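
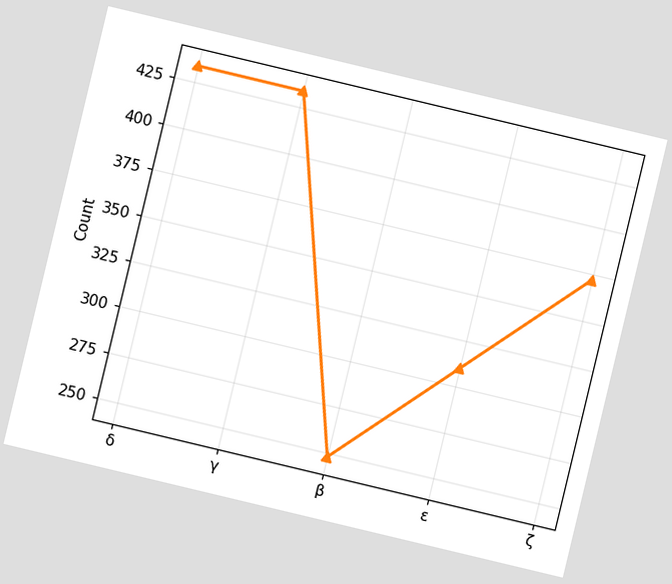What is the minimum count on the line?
The chart is tilted about 13° clockwise. The lowest point is at β, and reading across to the y-axis gives 248.

248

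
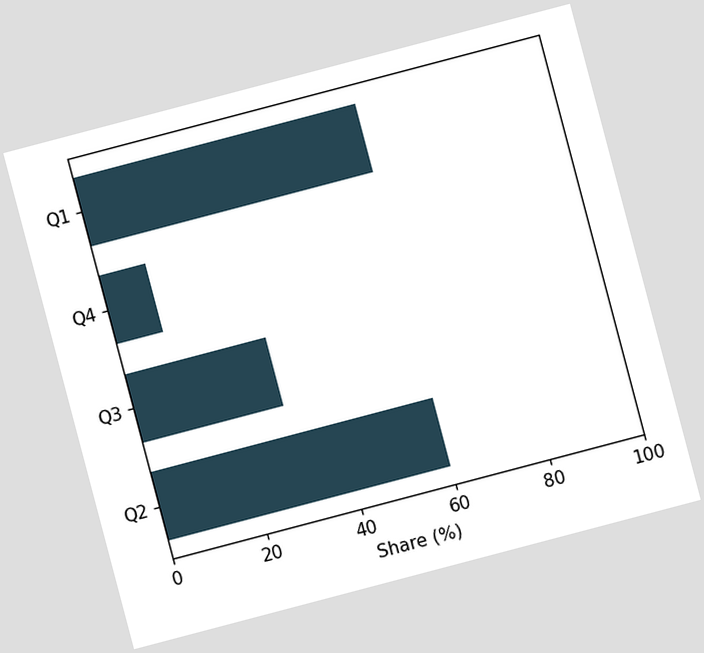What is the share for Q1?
60%

The chart is tilted about 15° counter-clockwise. Reading along the chart's x-axis, the Q1 bar reaches 60%.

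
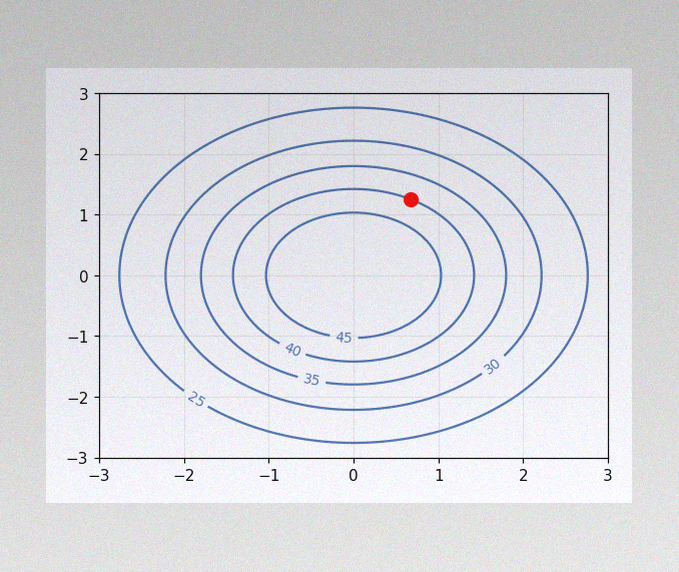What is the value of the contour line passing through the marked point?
The image has some photo noise and uneven lighting. The marked point sits on the contour labelled 40.

40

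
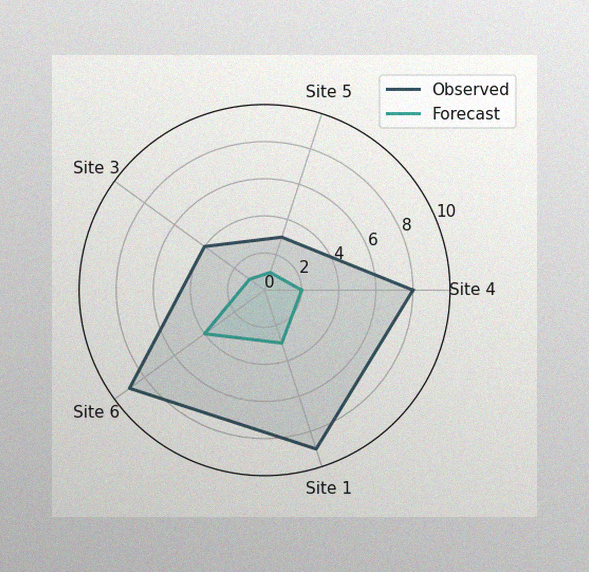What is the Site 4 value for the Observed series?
The image has some photo noise and uneven lighting. On the Site 4 axis, Observed reaches 8.

8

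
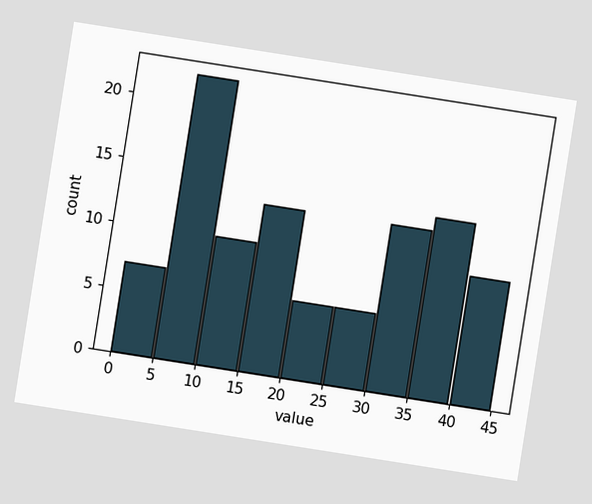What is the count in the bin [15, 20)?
13

The chart is tilted about 9° clockwise. The [15, 20) bin has height 13.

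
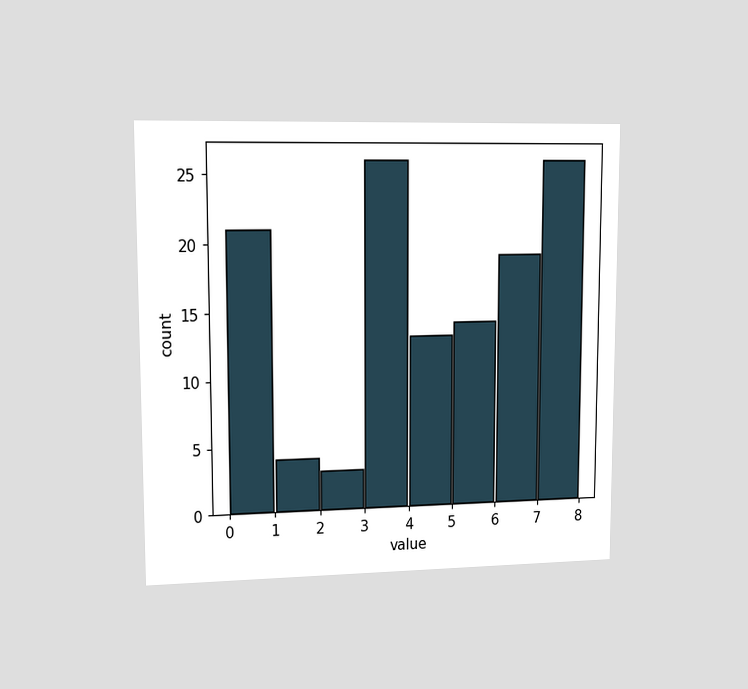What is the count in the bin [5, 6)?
14

The chart is viewed slightly from the left. The [5, 6) bin has height 14.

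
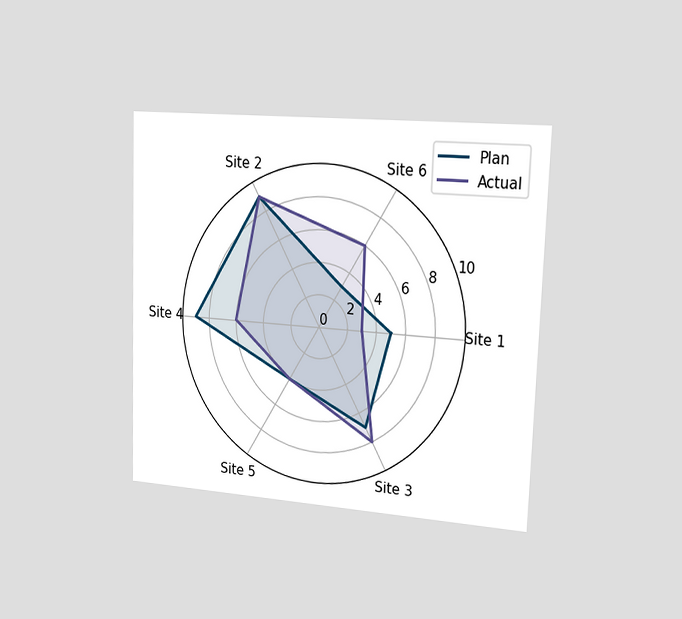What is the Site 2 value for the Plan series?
9

The chart is tilted about 2° clockwise and viewed slightly from the right. On the Site 2 axis, Plan reaches 9.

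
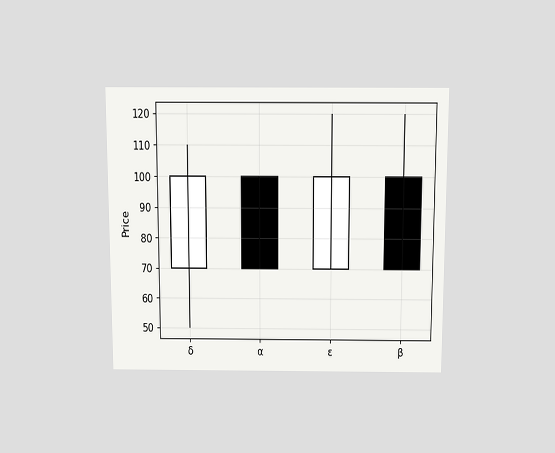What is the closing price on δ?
100

The chart is viewed slightly from above. The δ candle closes at 100.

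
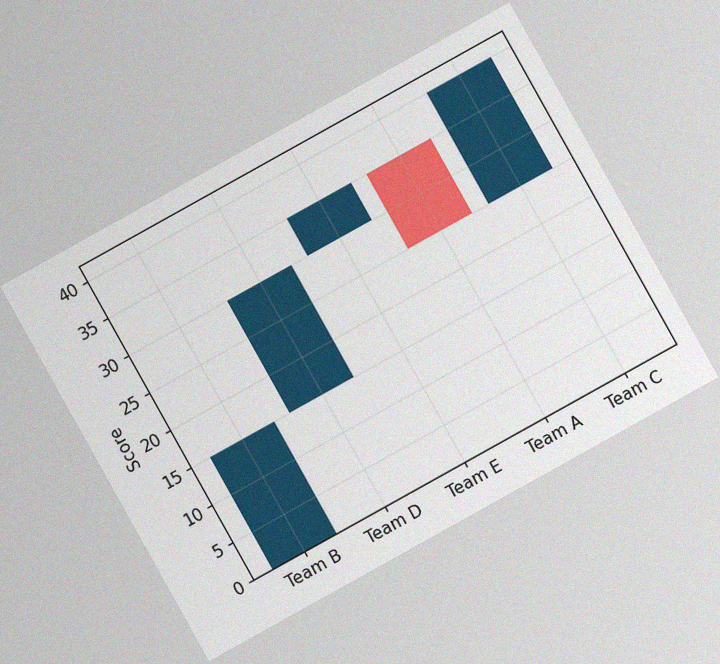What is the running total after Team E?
The chart is tilted about 29° counter-clockwise, with some photo noise. After Team E the running total reaches 35.

35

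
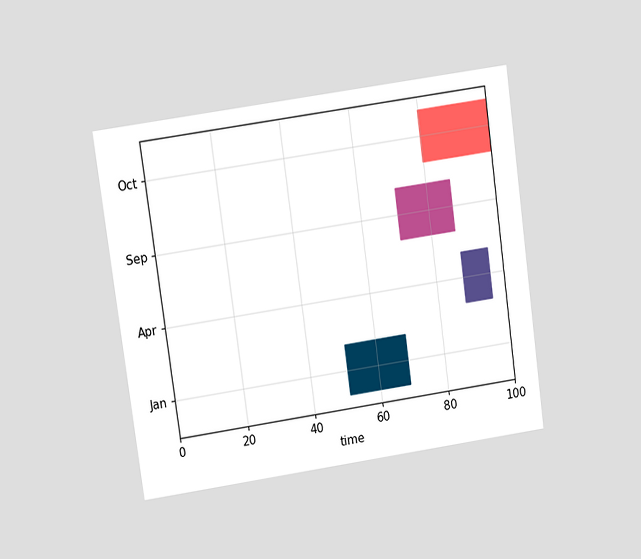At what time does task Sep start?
The chart is tilted about 8° counter-clockwise and viewed at a slight angle. The Sep bar begins at t=71.

71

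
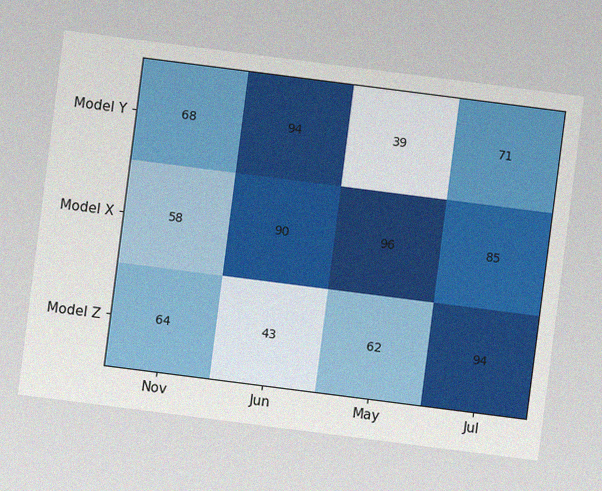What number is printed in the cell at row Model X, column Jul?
85

The chart is tilted about 7° clockwise, with some photo noise. The (Model X, Jul) cell reads 85.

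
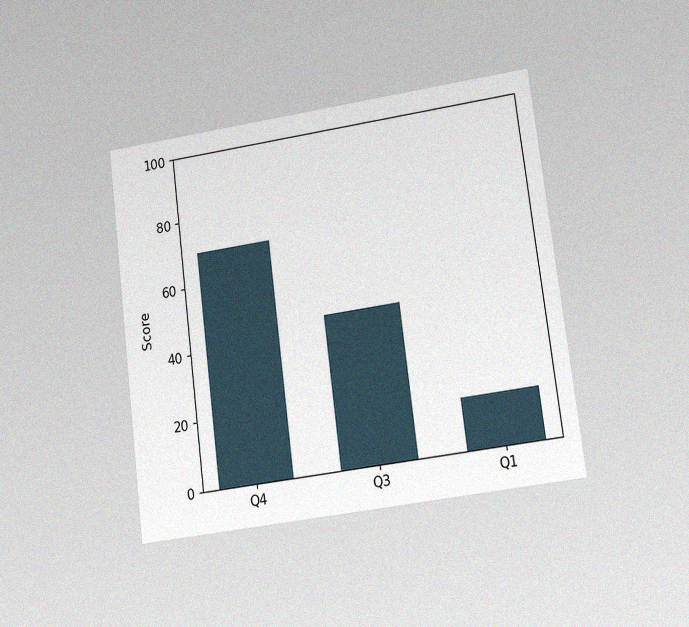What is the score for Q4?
The chart is tilted about 7° counter-clockwise and viewed at a slight angle, with some photo noise. Reading along the chart's y-axis, the Q4 bar reaches 70.

70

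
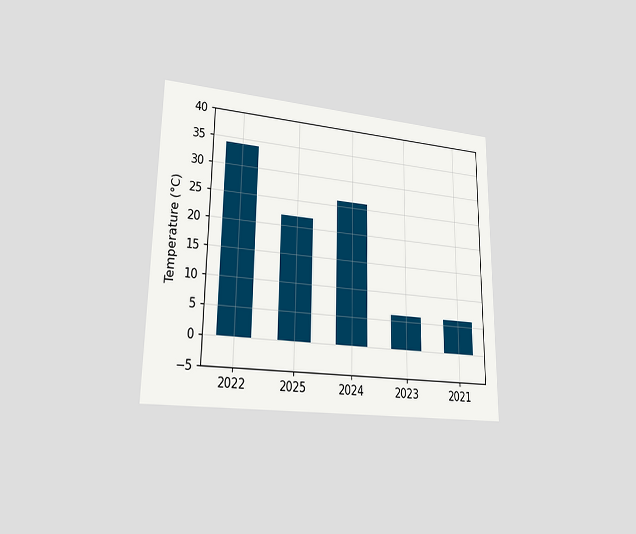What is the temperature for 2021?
6°C

The chart is viewed at a slight angle. Reading along the chart's y-axis, the 2021 bar reaches 6°C.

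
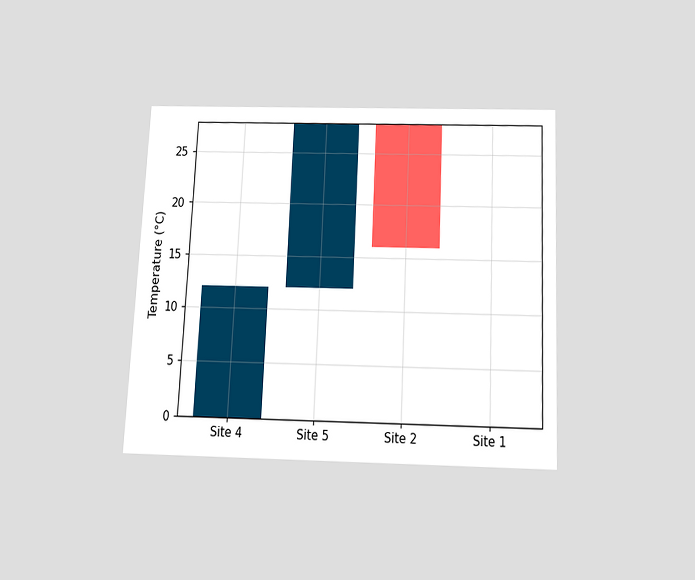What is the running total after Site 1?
16°C

The chart is tilted about 3° clockwise and viewed slightly from below. After Site 1 the running total reaches 16°C.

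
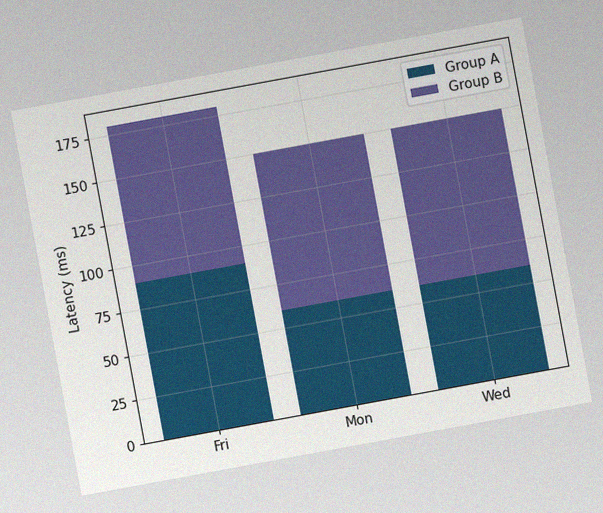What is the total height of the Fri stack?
180ms

The chart is tilted about 10° counter-clockwise, with some photo noise. The Fri stack's top reaches 180ms on the y-axis.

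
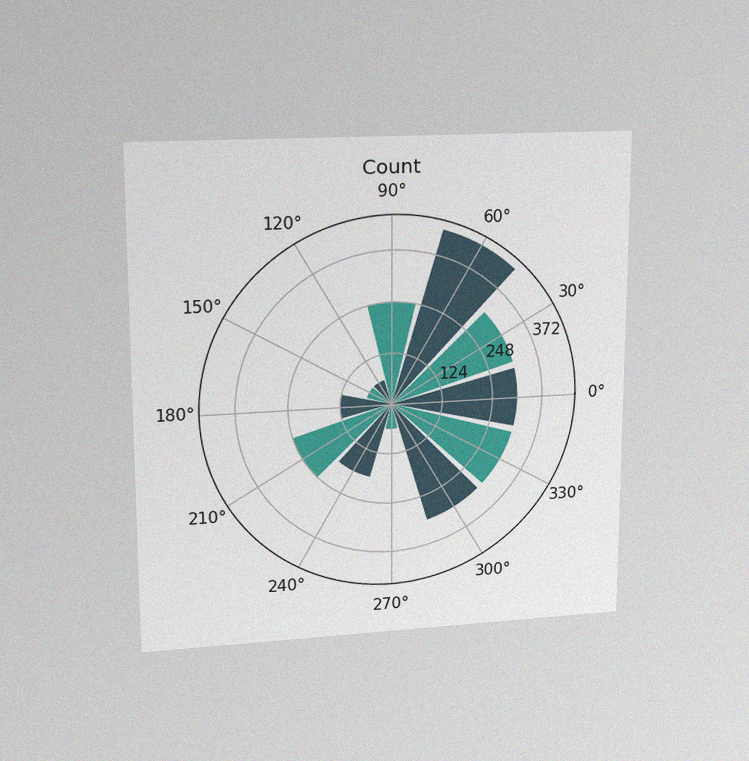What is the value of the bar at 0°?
310

The chart is viewed at a slight angle, with some photo noise. The bar at 0° reaches 310 on the radial axis.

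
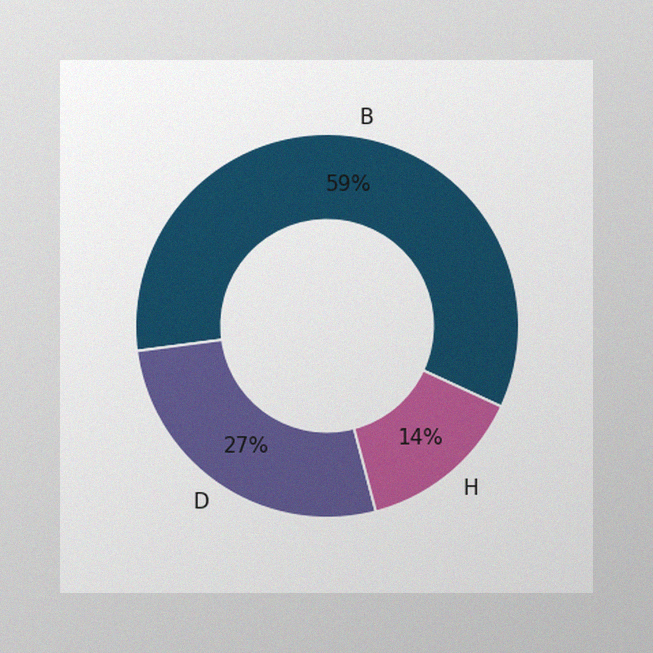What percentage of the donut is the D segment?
The image has some photo noise and uneven lighting. The D segment takes up 27% of the ring.

27%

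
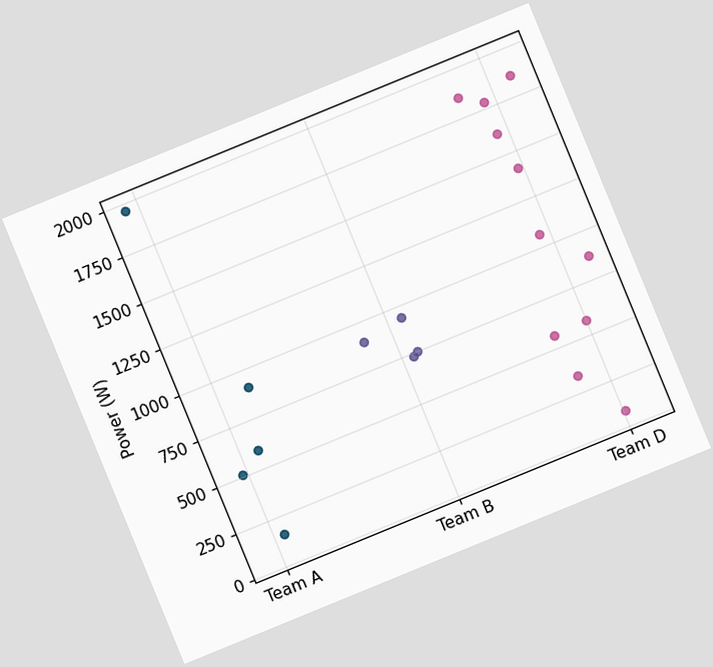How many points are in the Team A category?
The chart is tilted about 22° counter-clockwise. Counting the markers in the Team A column gives 5.

5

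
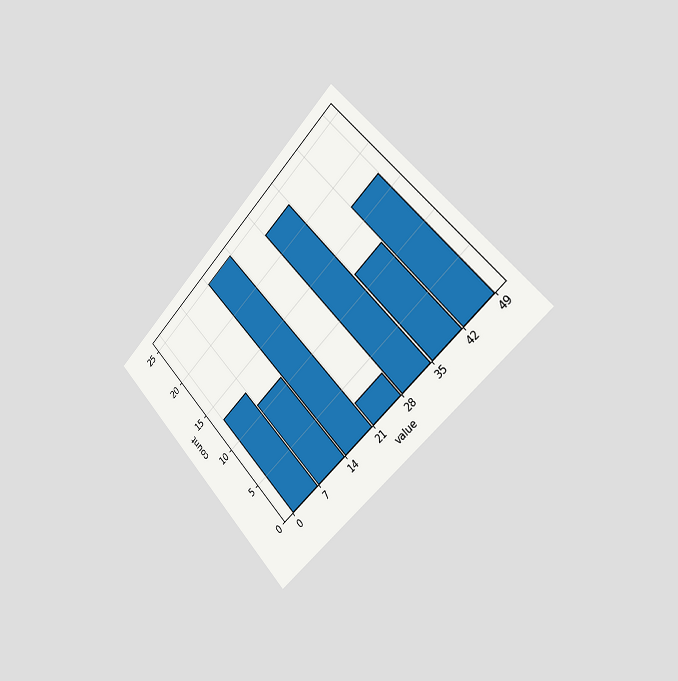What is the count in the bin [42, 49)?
The chart is tilted about 45° counter-clockwise and viewed slightly from the right. The [42, 49) bin has height 17.

17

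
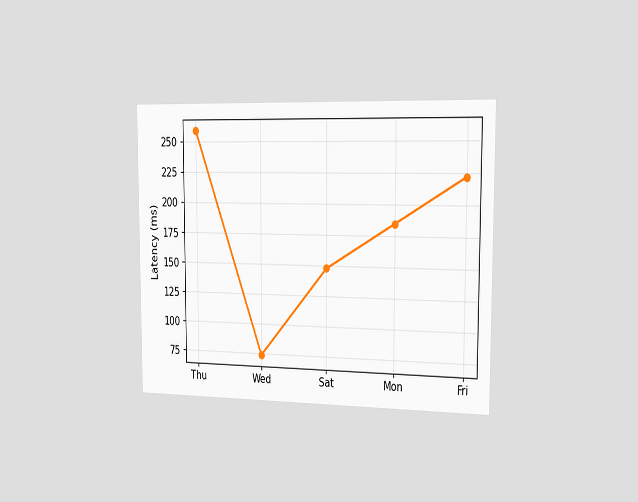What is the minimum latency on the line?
74ms

The chart is viewed slightly from the right. The lowest point is at Wed, and reading across to the y-axis gives 74ms.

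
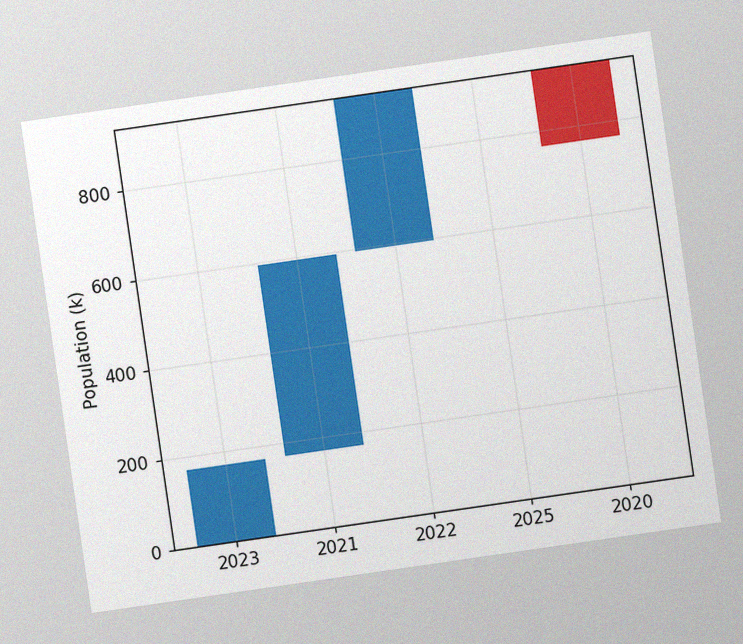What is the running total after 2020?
The chart is tilted about 8° counter-clockwise, with some photo noise. After 2020 the running total reaches 765k.

765k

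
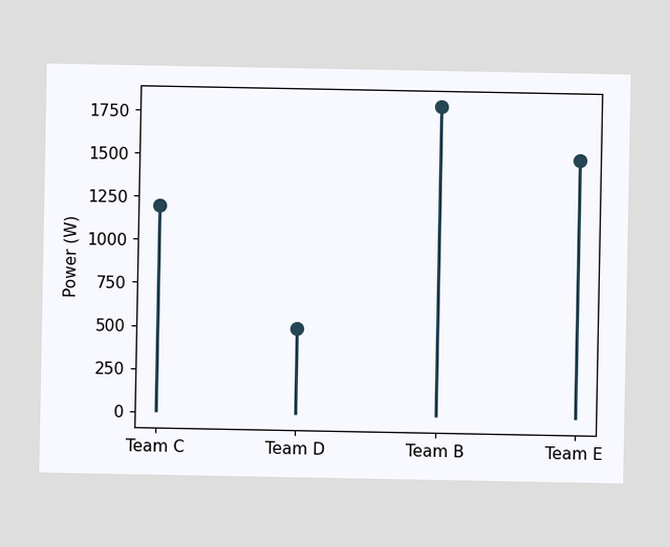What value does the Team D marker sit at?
The Team D marker sits at 500W.

500W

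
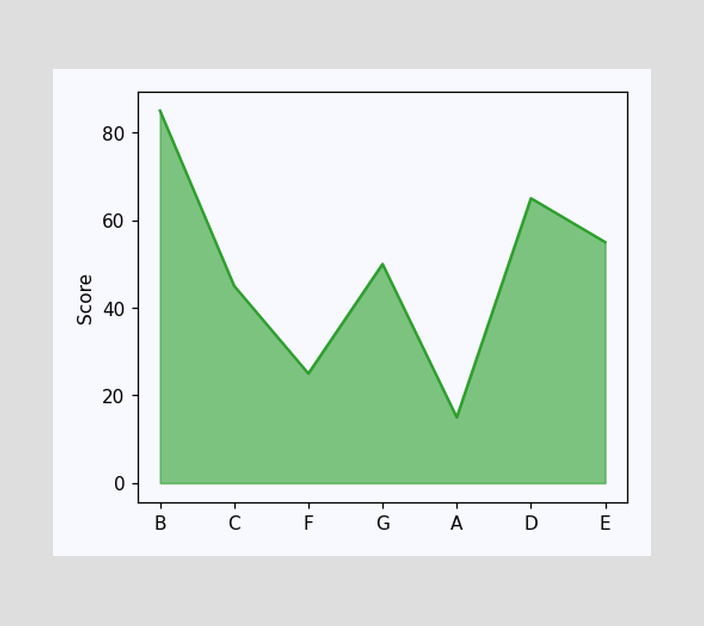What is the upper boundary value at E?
At E the upper boundary is at 55.

55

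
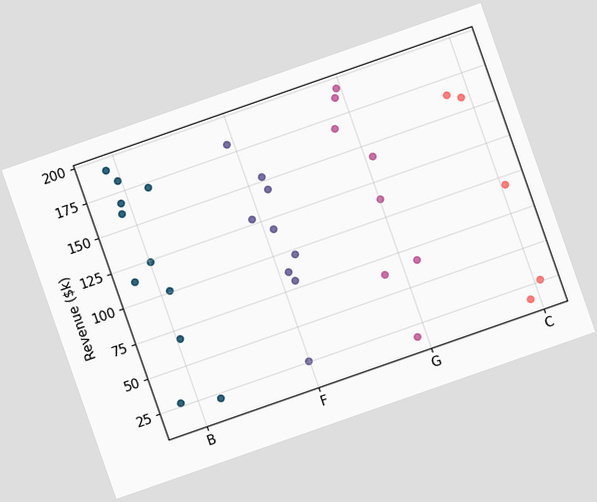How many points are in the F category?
The chart is tilted about 19° counter-clockwise. Counting the markers in the F column gives 9.

9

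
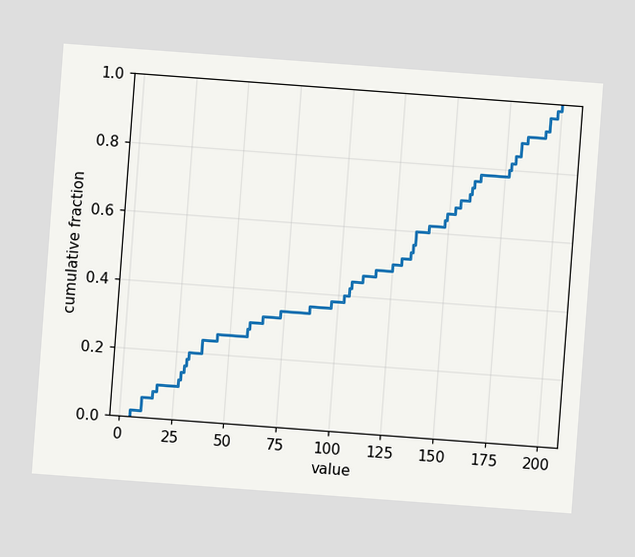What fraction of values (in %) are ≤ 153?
68%

The chart is tilted about 4° clockwise. At x=153 the ECDF step is at 68%.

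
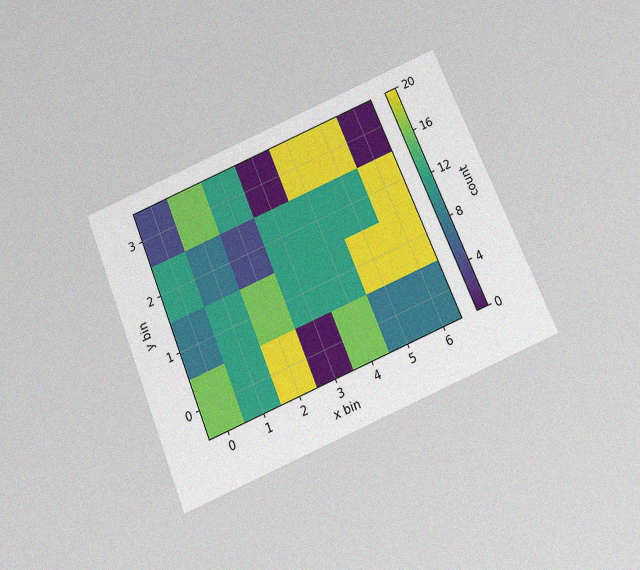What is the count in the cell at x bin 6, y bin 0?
The chart is tilted about 23° counter-clockwise and viewed slightly from below, with some photo noise. Matching the cell (6, 0) against the colorbar gives 8.

8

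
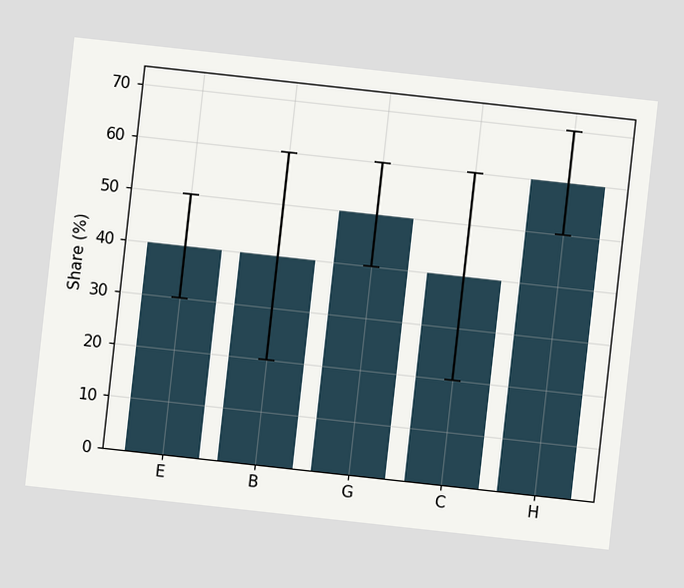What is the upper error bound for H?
70%

The chart is tilted about 6° clockwise. The H bar's upper whisker reaches 70%.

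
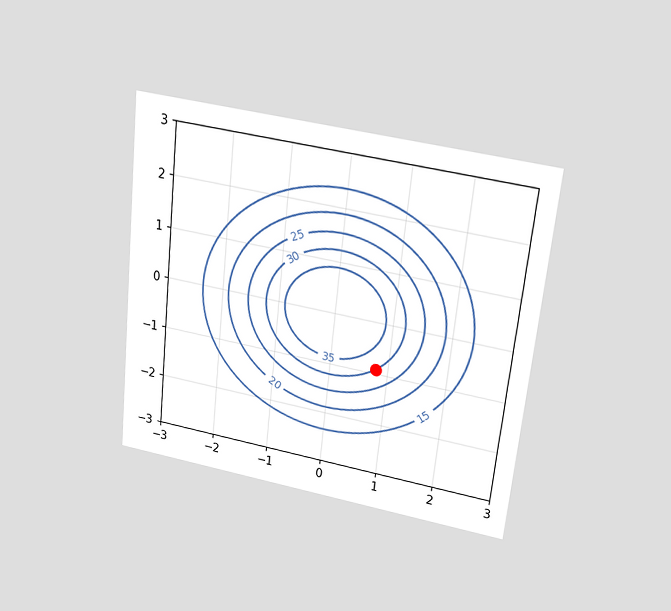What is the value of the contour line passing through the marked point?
The chart is tilted about 6° clockwise and viewed slightly from above. The marked point sits on the contour labelled 30.

30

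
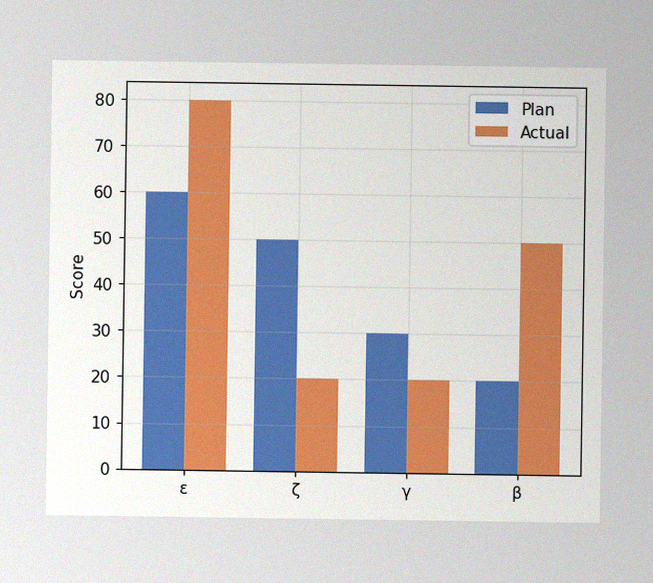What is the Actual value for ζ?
20

The image has some photo noise and uneven lighting. The Actual bar at ζ reaches 20 on the y-axis.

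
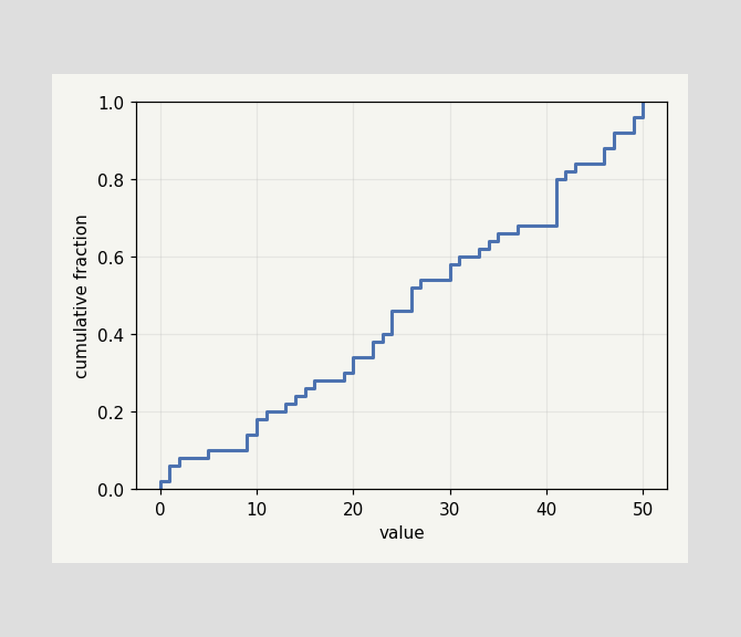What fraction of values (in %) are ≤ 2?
At x=2 the ECDF step is at 8%.

8%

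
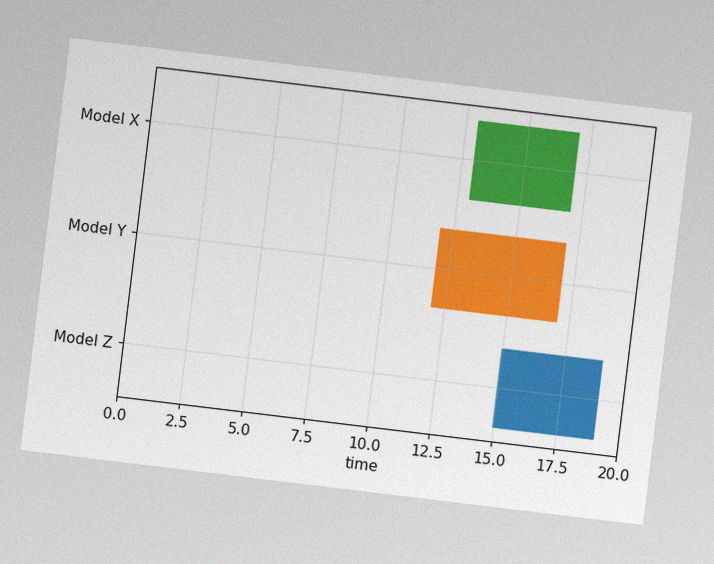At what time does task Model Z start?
The chart is tilted about 7° clockwise, with some photo noise. The Model Z bar begins at t=15.

15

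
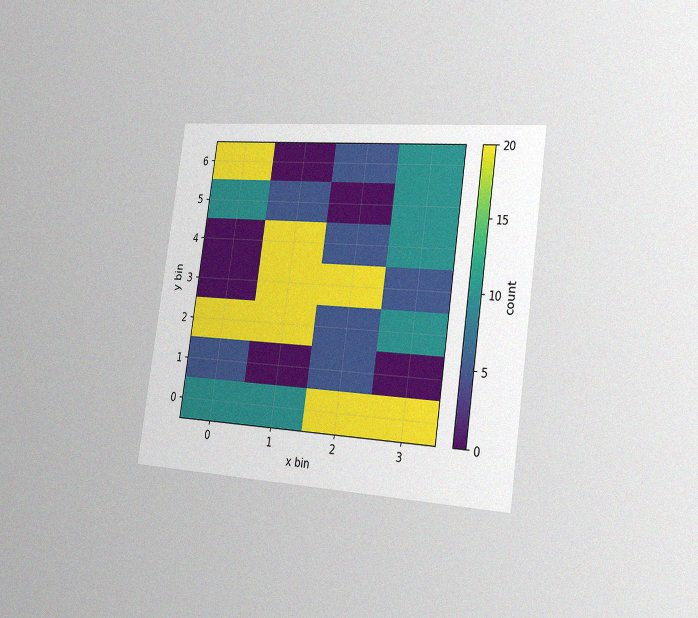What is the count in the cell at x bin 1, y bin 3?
20

The chart is tilted about 8° clockwise and viewed slightly from the right, with some photo noise. Matching the cell (1, 3) against the colorbar gives 20.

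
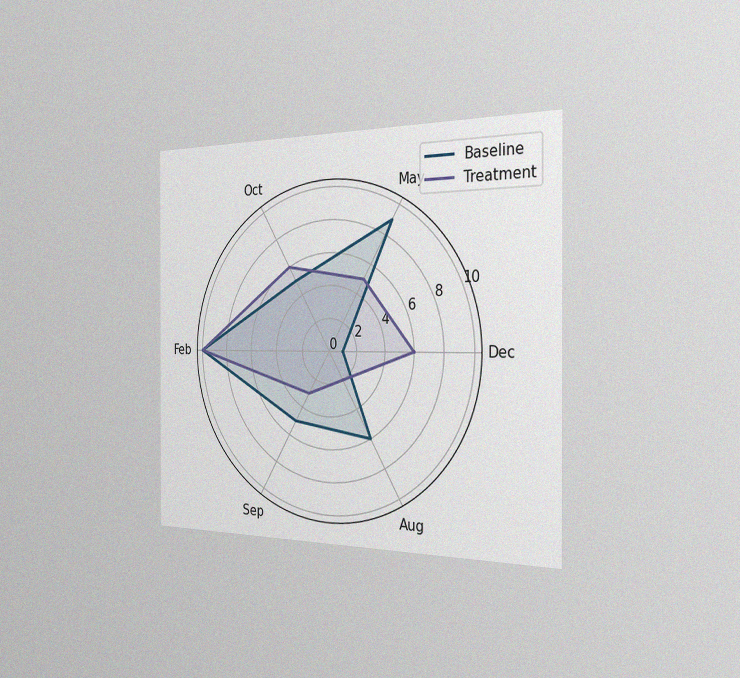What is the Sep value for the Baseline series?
The chart is viewed slightly from the right, with some photo noise. On the Sep axis, Baseline reaches 5.

5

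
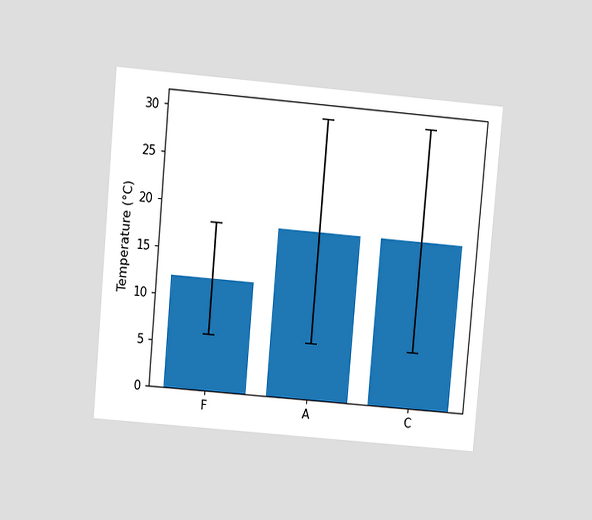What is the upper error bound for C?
30°C

The chart is tilted about 5° clockwise and viewed at a slight angle. The C bar's upper whisker reaches 30°C.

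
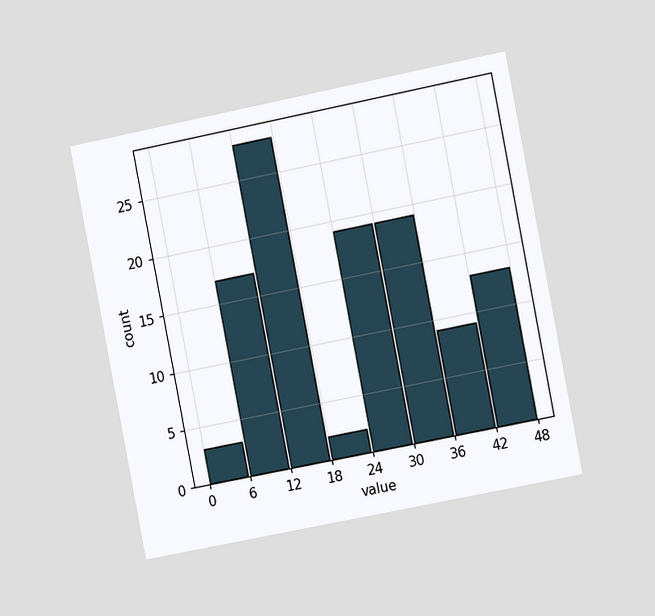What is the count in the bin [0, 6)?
3

The chart is tilted about 11° counter-clockwise and viewed slightly from the right. The [0, 6) bin has height 3.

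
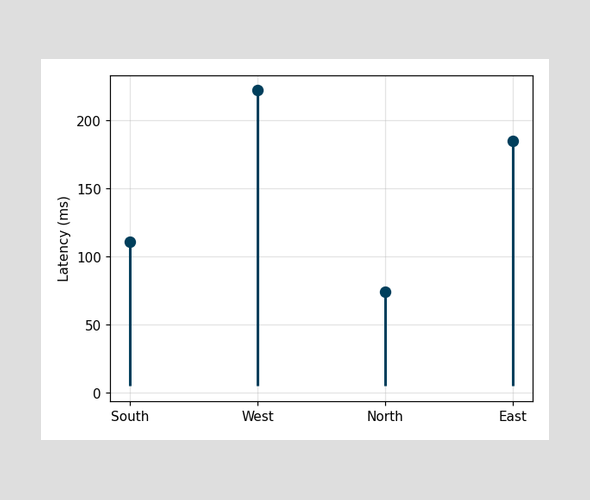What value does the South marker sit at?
111ms

The South marker sits at 111ms.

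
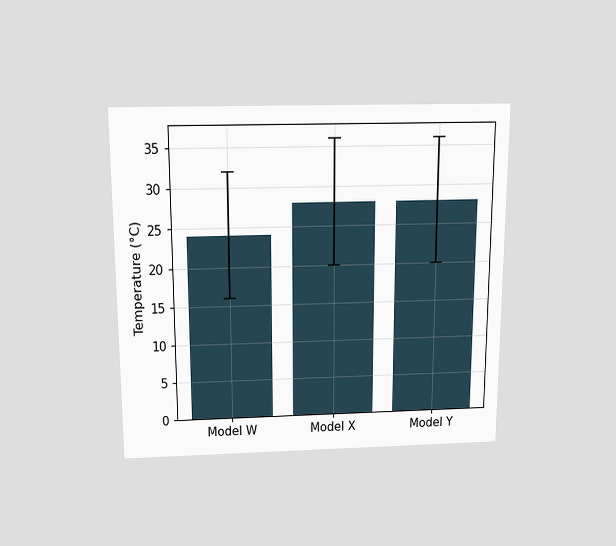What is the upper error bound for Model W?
32°C

The chart is viewed slightly from above. The Model W bar's upper whisker reaches 32°C.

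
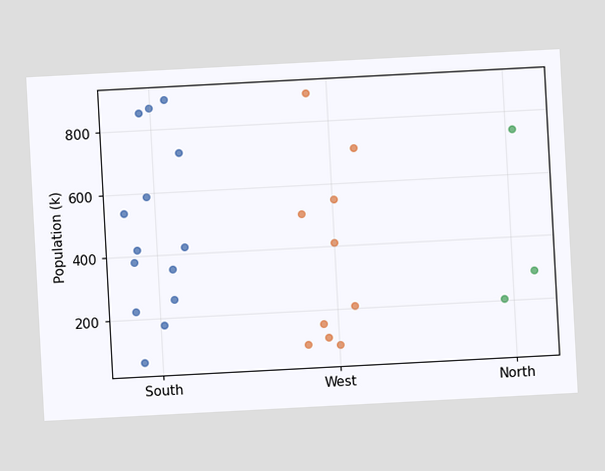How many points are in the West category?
10

The chart is tilted about 3° counter-clockwise. Counting the markers in the West column gives 10.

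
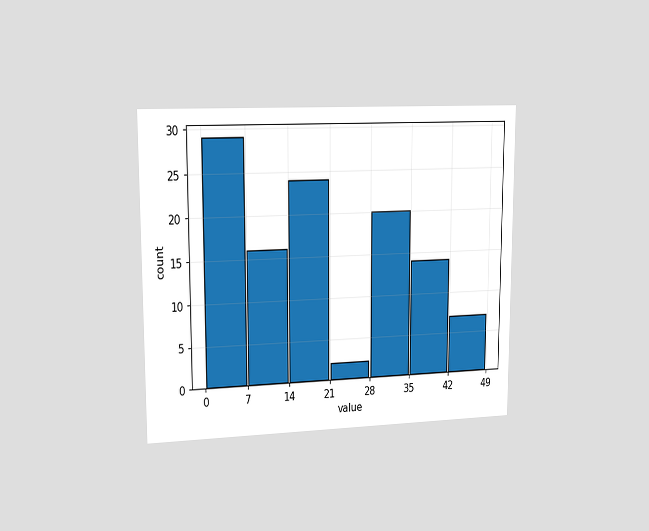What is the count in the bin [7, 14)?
16

The chart is viewed slightly from the left. The [7, 14) bin has height 16.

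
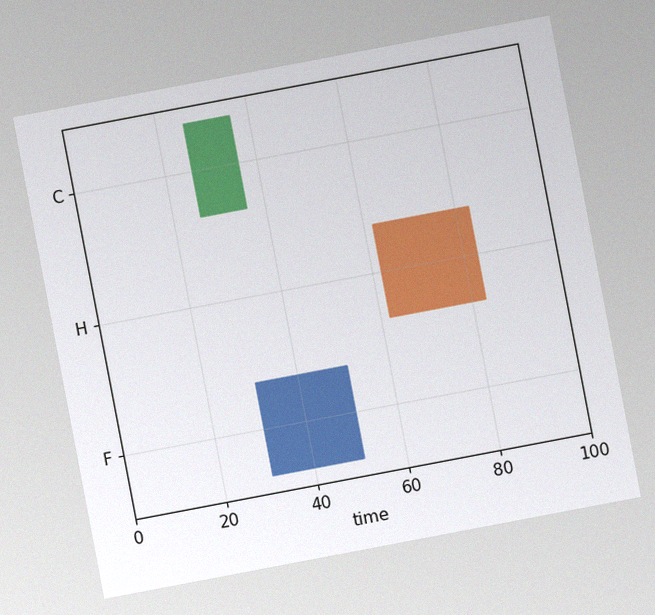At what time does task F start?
The chart is tilted about 11° counter-clockwise, with some photo noise. The F bar begins at t=31.

31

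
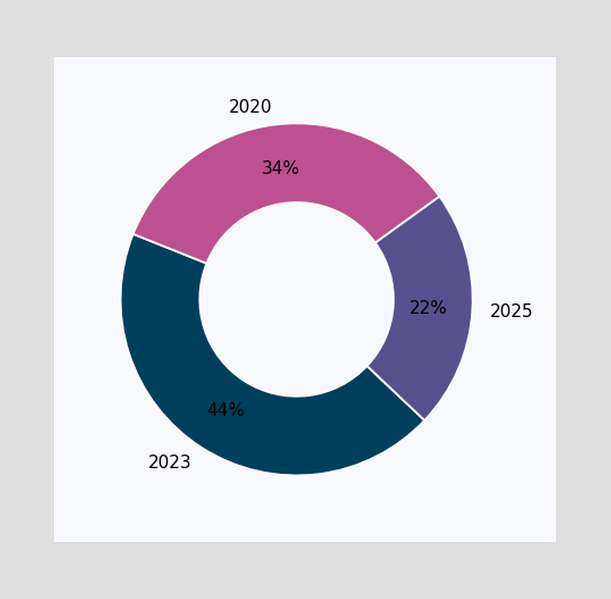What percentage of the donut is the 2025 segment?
22%

The 2025 segment takes up 22% of the ring.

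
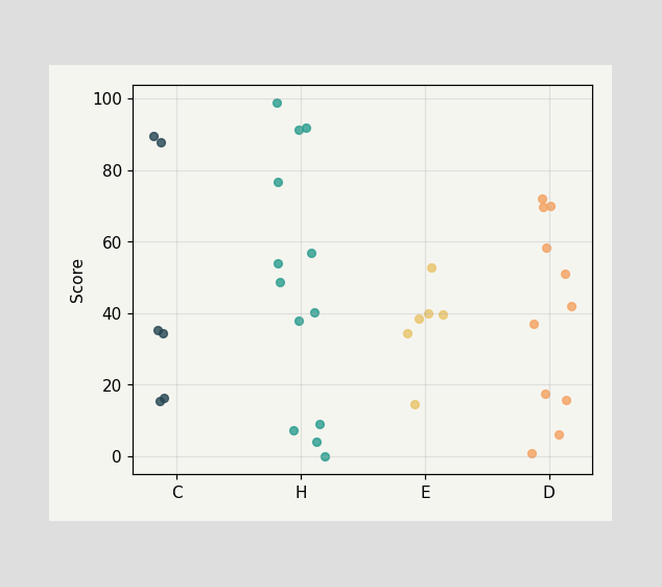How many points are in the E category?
Counting the markers in the E column gives 6.

6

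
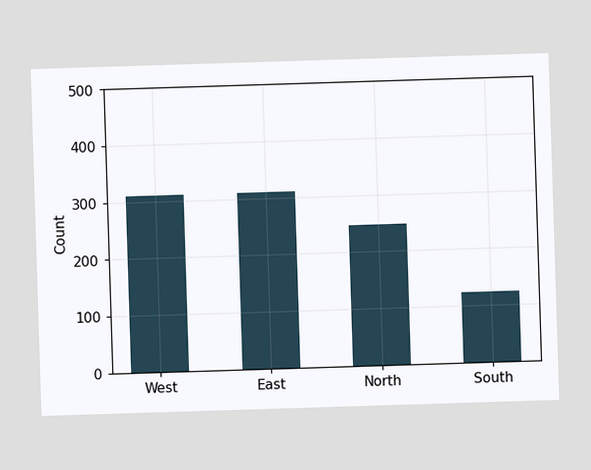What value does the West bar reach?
Reading along the chart's y-axis, the West bar reaches 310.

310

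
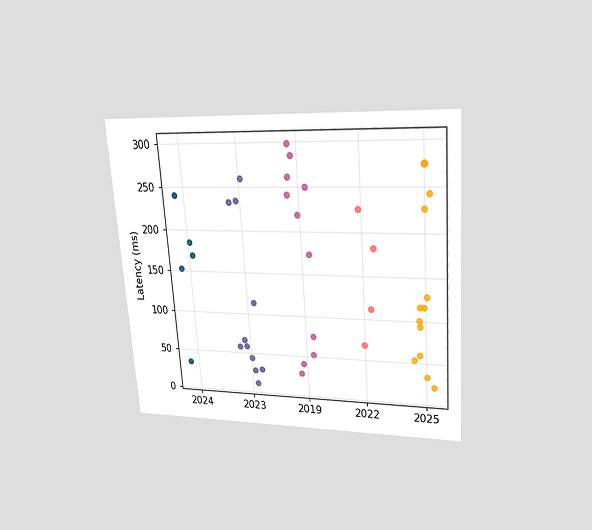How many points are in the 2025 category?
13

The chart is tilted about 4° counter-clockwise and viewed at a slight angle. Counting the markers in the 2025 column gives 13.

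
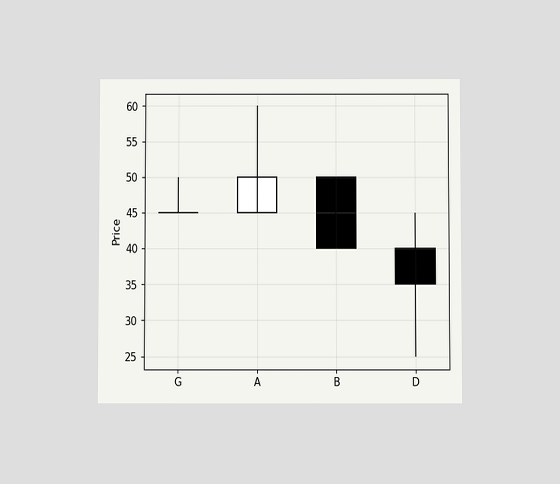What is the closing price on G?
45

The chart is viewed slightly from below. The G candle closes at 45.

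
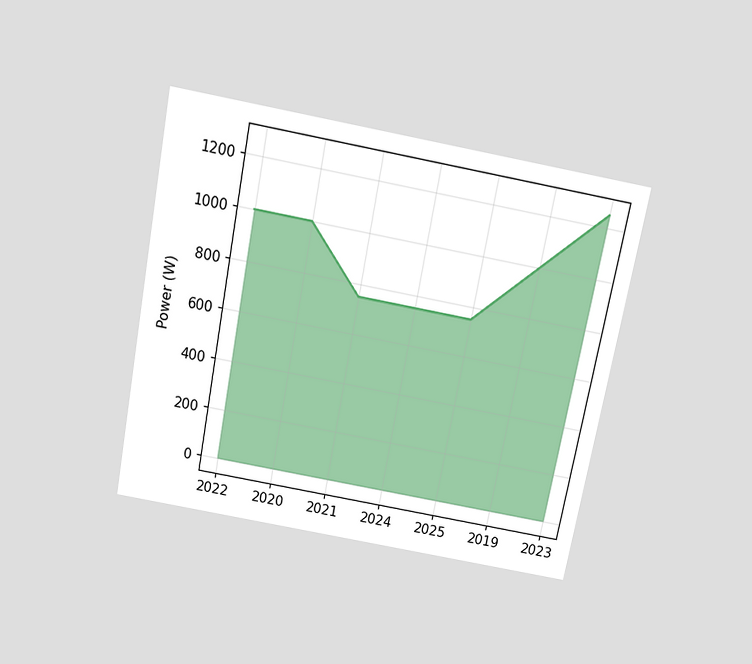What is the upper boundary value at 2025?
The chart is tilted about 11° clockwise and viewed slightly from above. At 2025 the upper boundary is at 750W.

750W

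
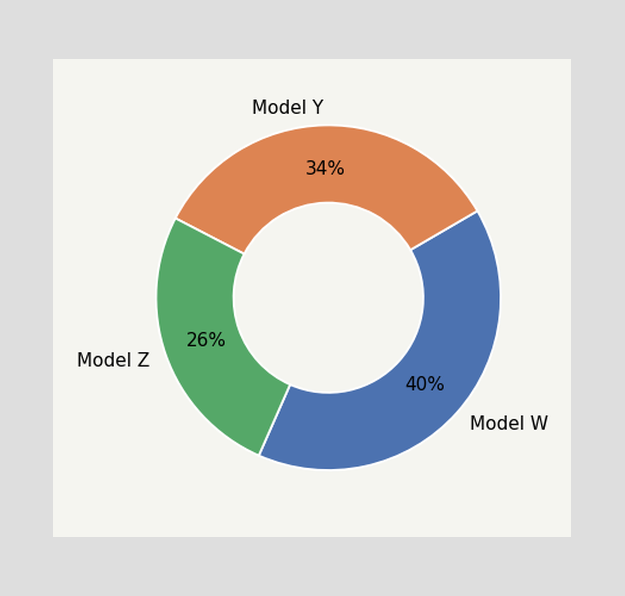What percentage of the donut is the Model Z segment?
26%

The Model Z segment takes up 26% of the ring.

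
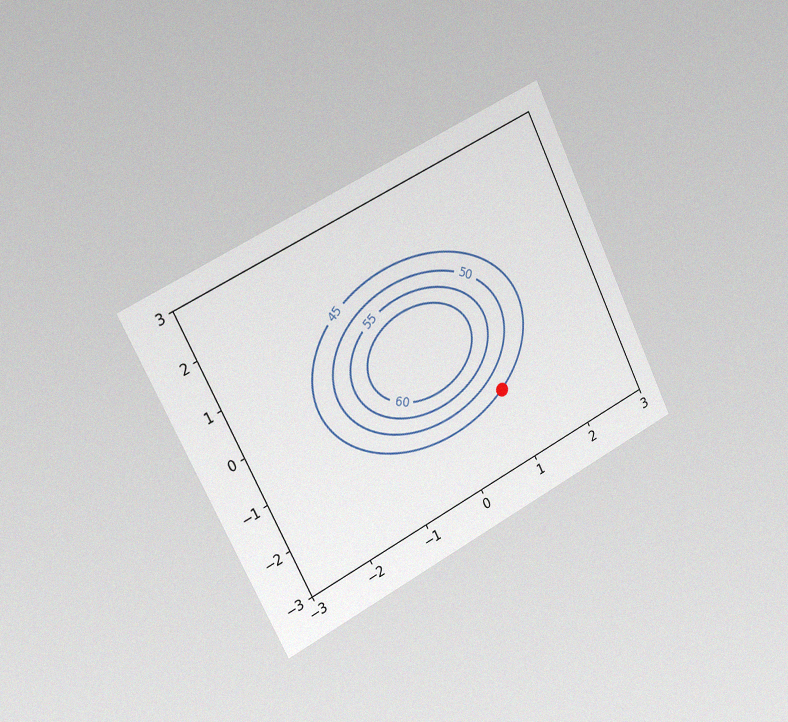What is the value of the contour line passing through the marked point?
The chart is tilted about 26° counter-clockwise and viewed slightly from the left, with some photo noise. The marked point sits on the contour labelled 45.

45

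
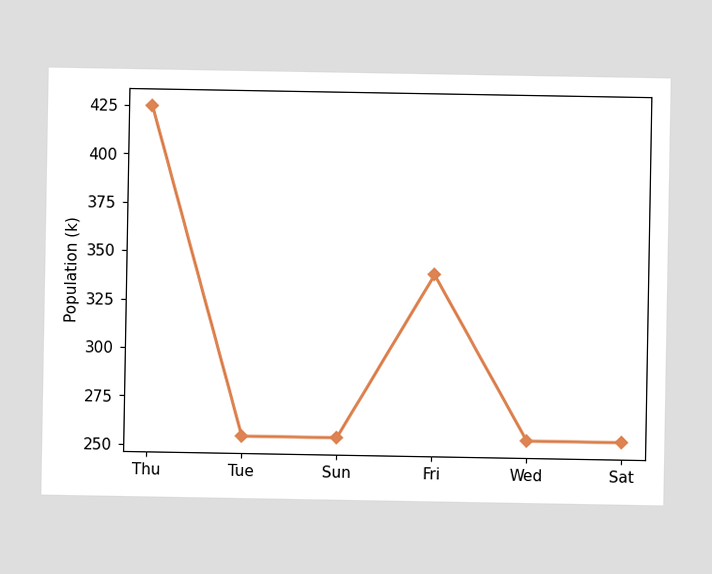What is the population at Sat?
255k

At Sat, the line is at 255k.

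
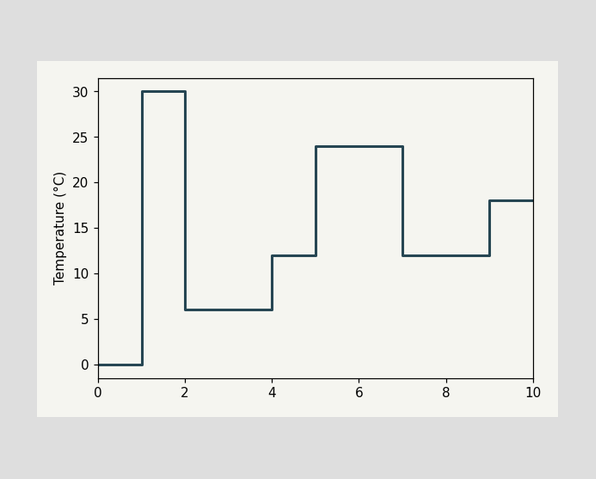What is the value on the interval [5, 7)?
On [5, 7) the step sits at 24°C.

24°C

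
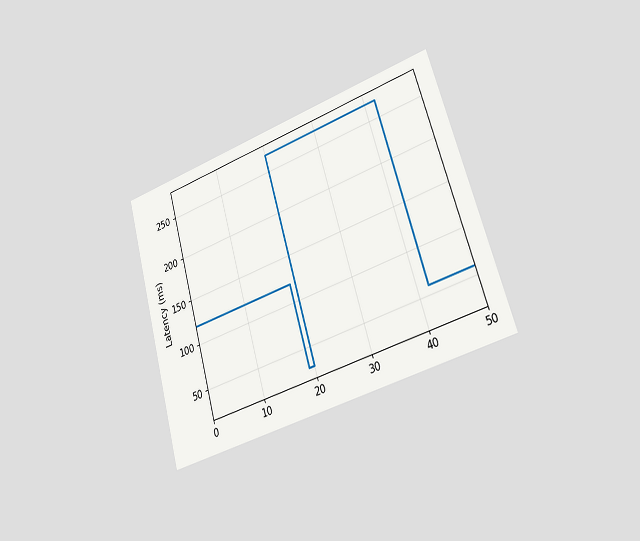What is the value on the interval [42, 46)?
60ms

The chart is tilted about 16° counter-clockwise and viewed slightly from the right. On [42, 46) the step sits at 60ms.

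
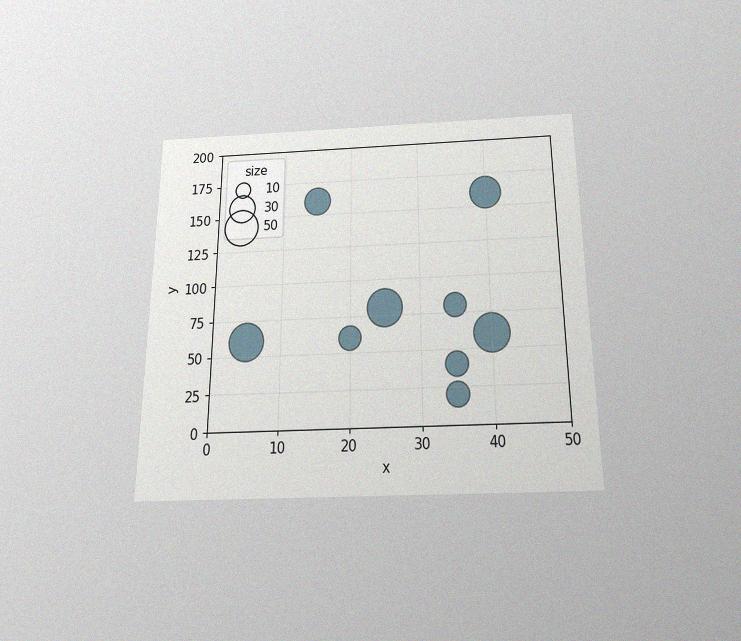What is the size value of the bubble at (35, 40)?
20

The chart is viewed slightly from below, with some photo noise. Matching the bubble at (35, 40) against the size legend gives 20.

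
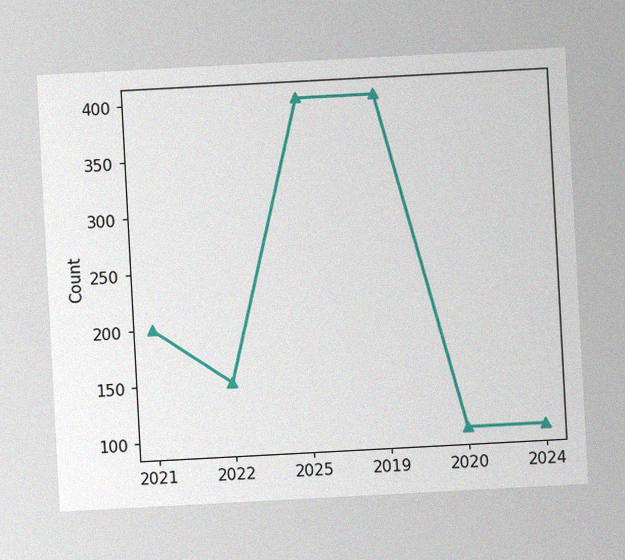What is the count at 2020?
The chart is tilted about 3° counter-clockwise, with some photo noise. At 2020, the line is at 100.

100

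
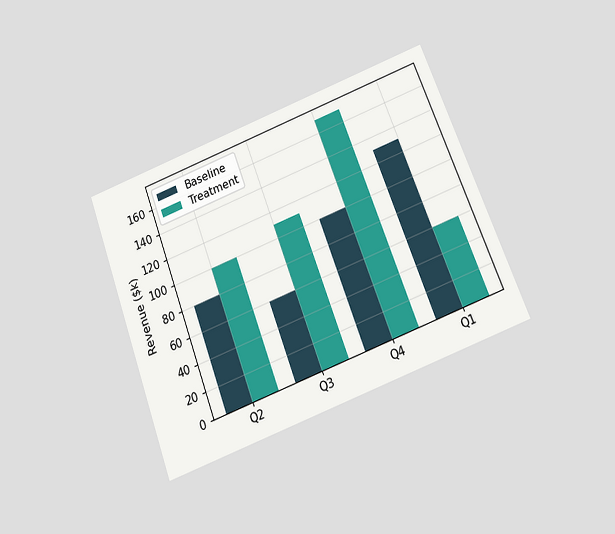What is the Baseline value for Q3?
$60k

The chart is tilted about 21° counter-clockwise and viewed slightly from below. The Baseline bar at Q3 reaches $60k on the y-axis.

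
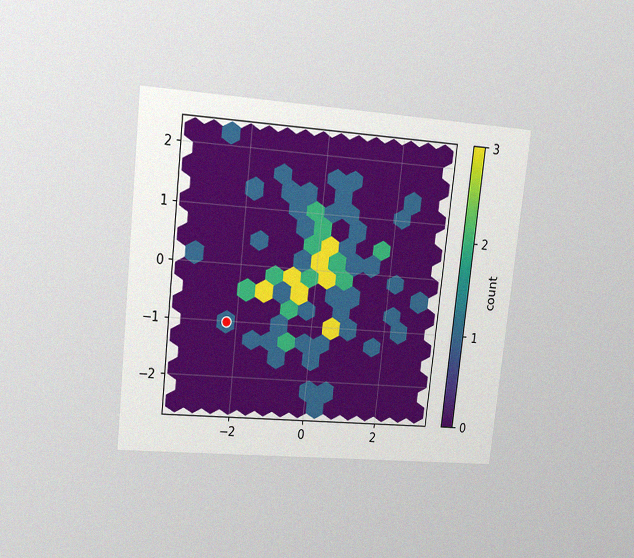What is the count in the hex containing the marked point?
1

The chart is tilted about 6° clockwise and viewed at a slight angle, with some photo noise. The marked hex reads 1 on the colorbar.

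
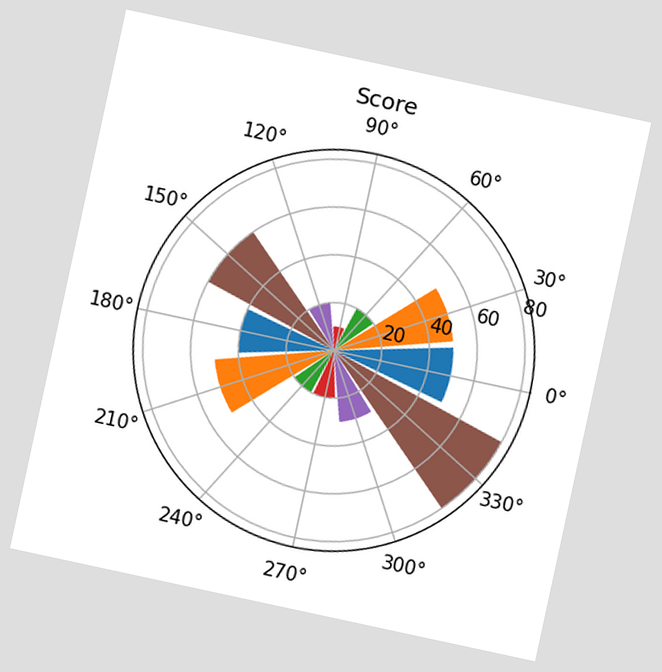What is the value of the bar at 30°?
50

The chart is tilted about 12° clockwise. The bar at 30° reaches 50 on the radial axis.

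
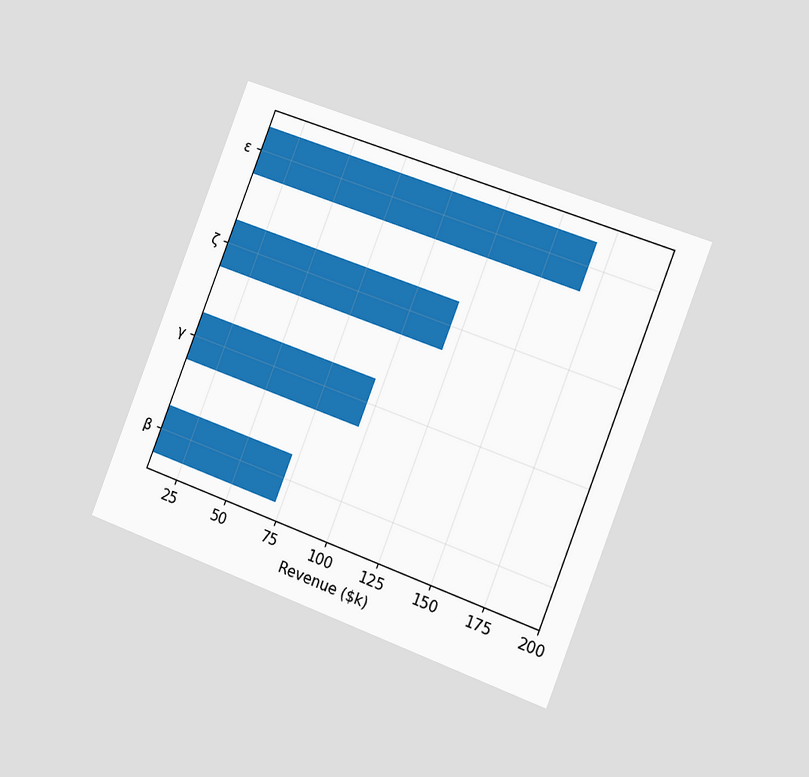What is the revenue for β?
The chart is tilted about 21° clockwise and viewed slightly from the right. Reading along the chart's x-axis, the β bar reaches $72k.

$72k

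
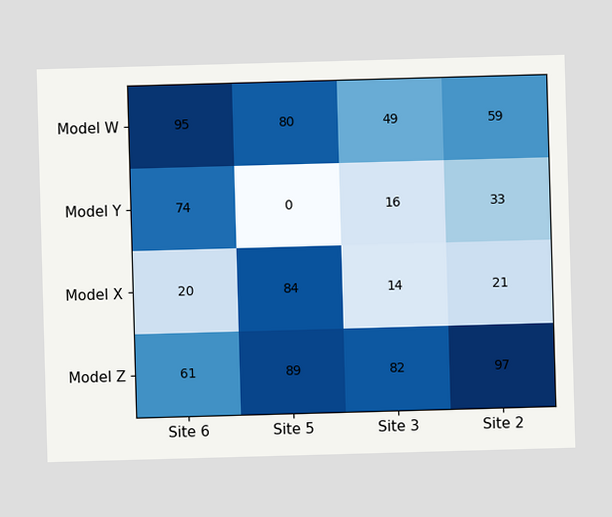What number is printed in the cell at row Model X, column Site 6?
20

The (Model X, Site 6) cell reads 20.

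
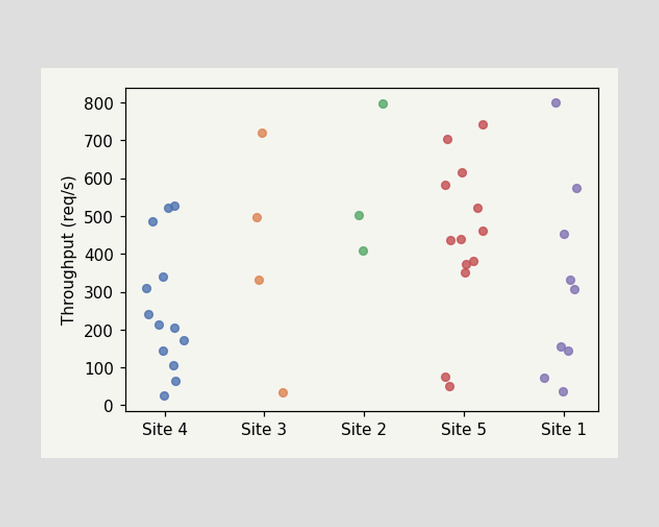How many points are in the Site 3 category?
4

Counting the markers in the Site 3 column gives 4.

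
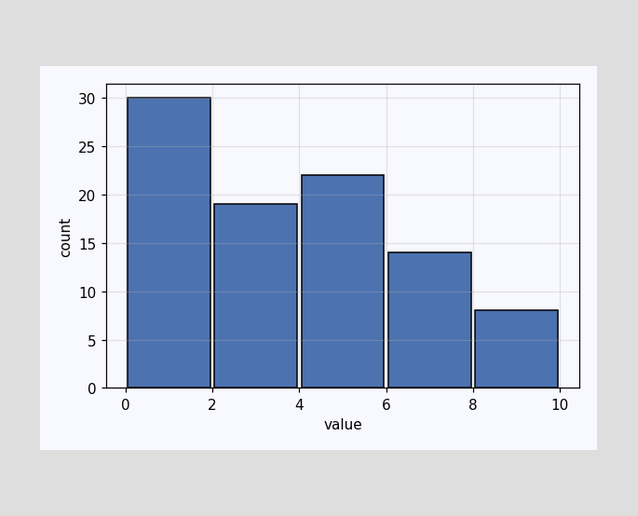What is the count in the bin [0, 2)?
The [0, 2) bin has height 30.

30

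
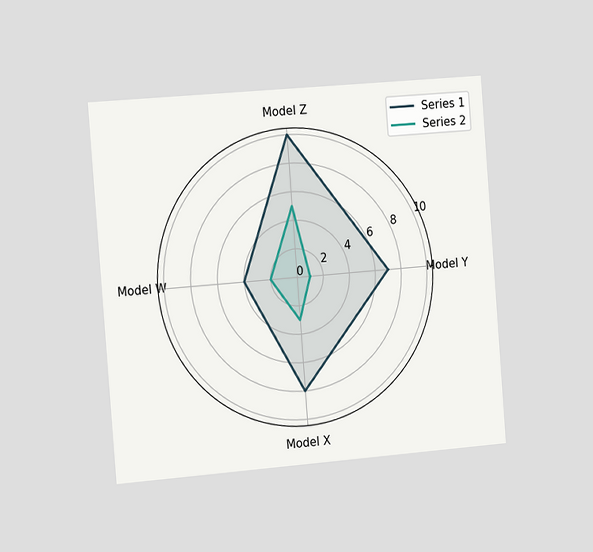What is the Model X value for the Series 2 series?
3

The chart is tilted about 4° counter-clockwise and viewed slightly from the left. On the Model X axis, Series 2 reaches 3.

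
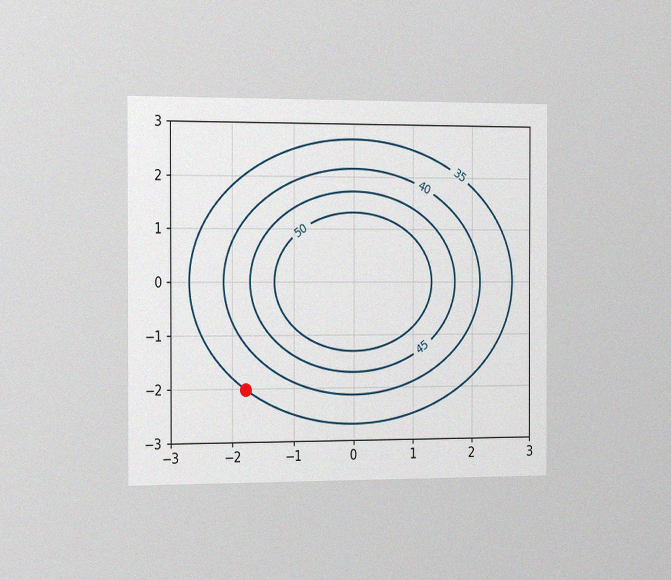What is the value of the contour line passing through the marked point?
The chart is viewed slightly from the left, with some photo noise. The marked point sits on the contour labelled 35.

35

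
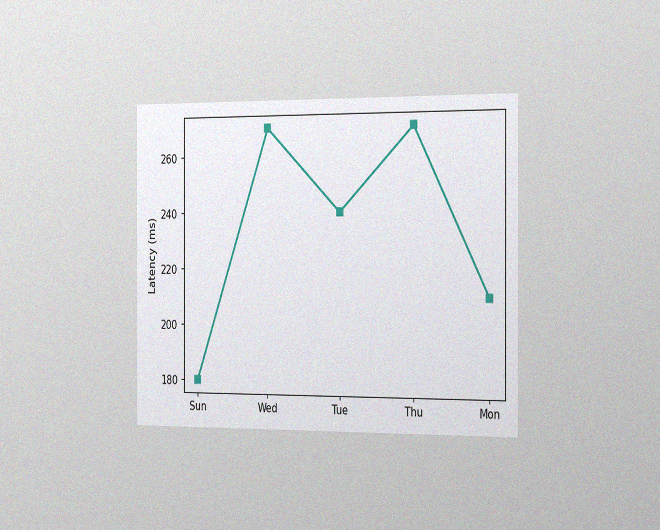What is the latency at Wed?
270ms

The chart is viewed slightly from the right, with some photo noise. At Wed, the line is at 270ms.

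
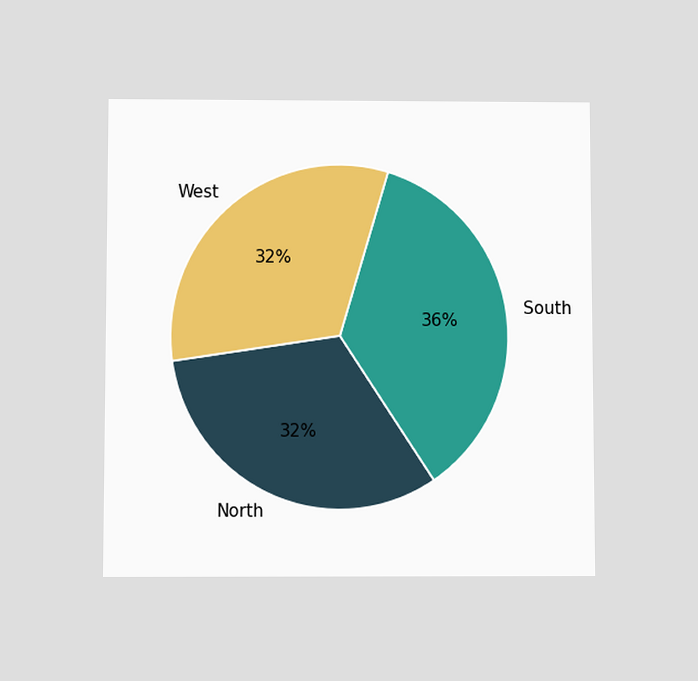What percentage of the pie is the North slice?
32%

The chart is viewed slightly from below. The North slice takes up 32% of the pie.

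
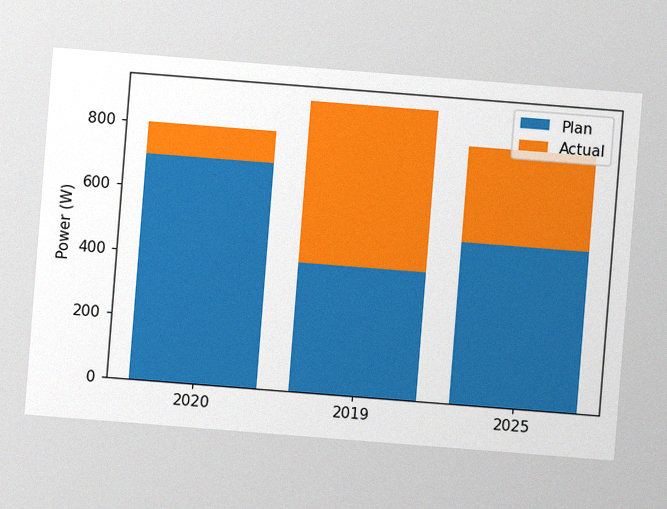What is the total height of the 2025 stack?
800W

The chart is tilted about 4° clockwise, with some photo noise. The 2025 stack's top reaches 800W on the y-axis.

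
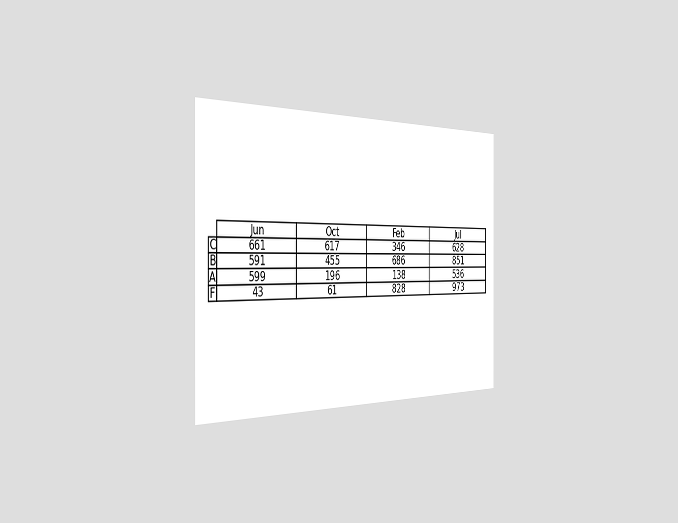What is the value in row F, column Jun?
43

The chart is viewed slightly from the left. The (F, Jun) cell reads 43.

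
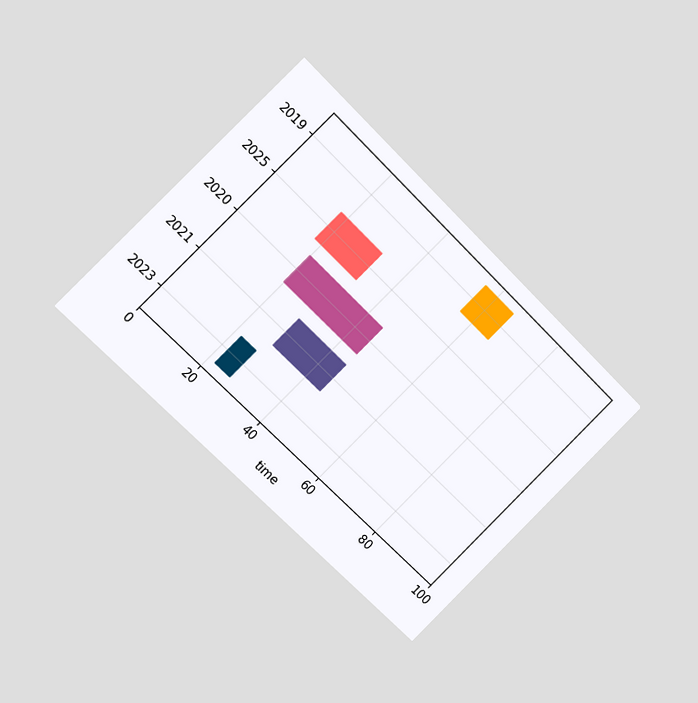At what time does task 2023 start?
22

The chart is tilted about 45° clockwise and viewed at a slight angle. The 2023 bar begins at t=22.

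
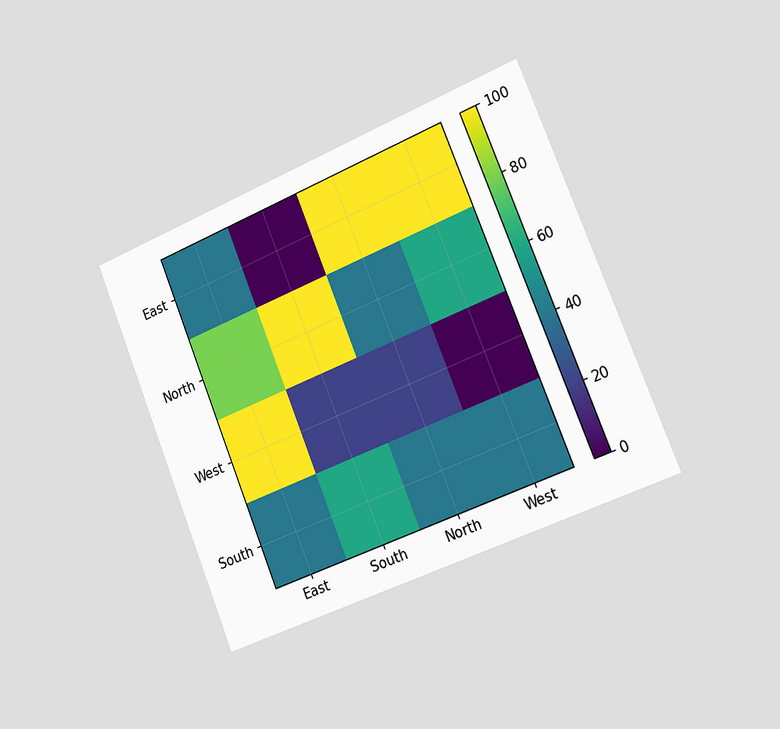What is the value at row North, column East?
80

The chart is tilted about 22° counter-clockwise and viewed slightly from the right. Matching cell (North, East) against the colorbar gives 80.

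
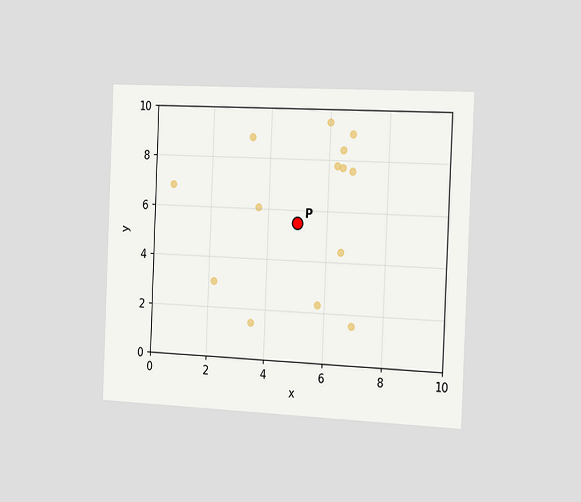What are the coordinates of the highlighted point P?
The chart is tilted about 2° clockwise and viewed slightly from the right. Following the gridlines from P to each axis, P sits at (5, 5.5).

(5, 5.5)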